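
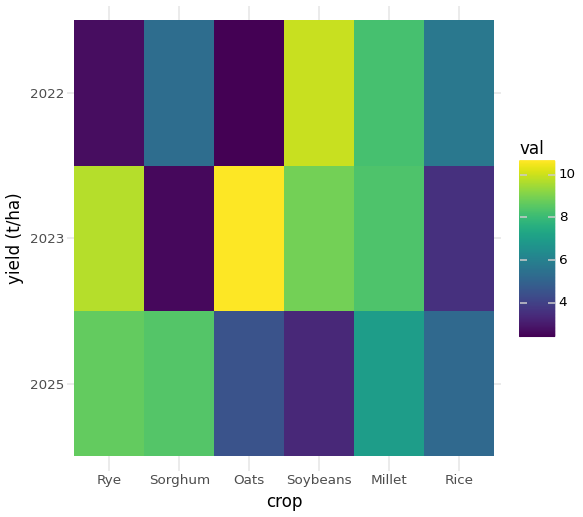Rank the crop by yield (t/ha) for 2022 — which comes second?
Top 3 for 2022: Soybeans ≈ 10, Millet ≈ 8, Rice ≈ 6.

Millet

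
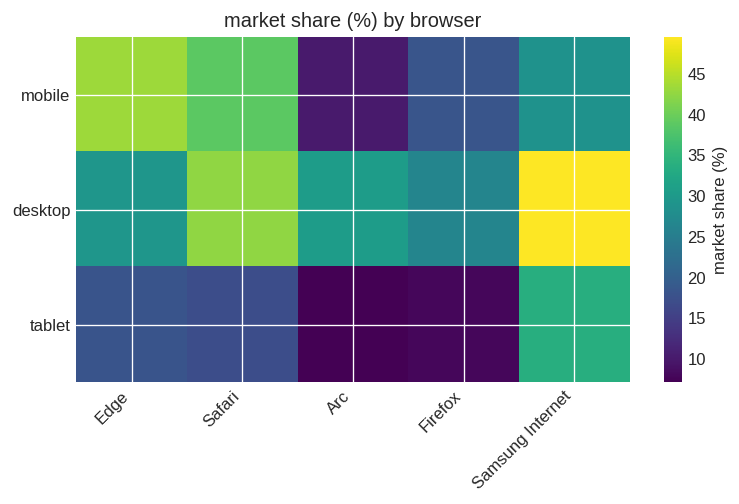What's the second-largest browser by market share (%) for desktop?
Safari

Top 3 for desktop: Samsung Internet ≈ 50, Safari ≈ 40, Arc ≈ 30.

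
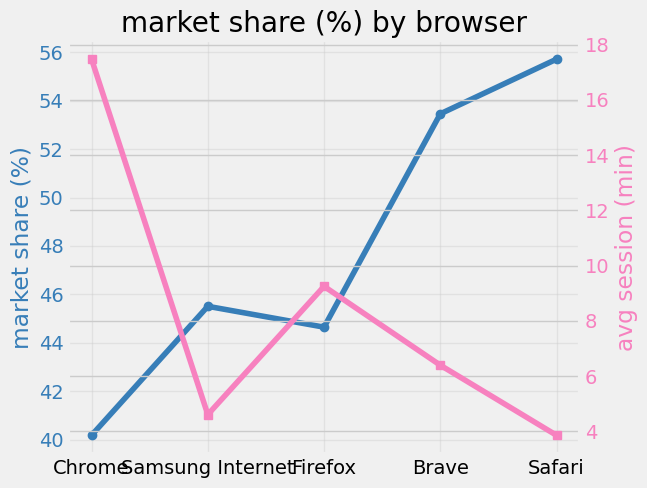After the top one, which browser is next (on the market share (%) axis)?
Brave

Top 3 (on the market share (%) axis): Safari ≈ 56, Brave ≈ 54, Samsung Internet ≈ 46.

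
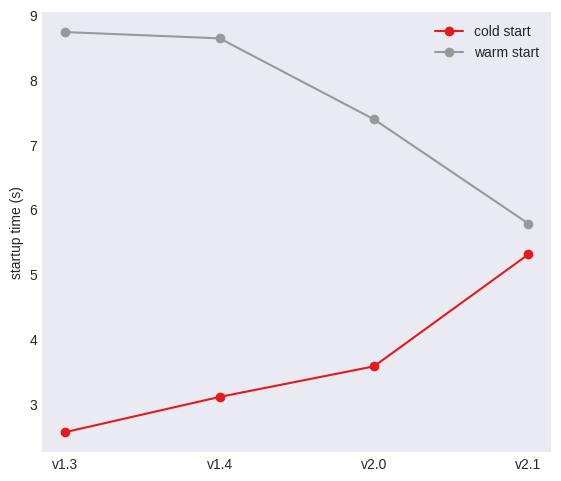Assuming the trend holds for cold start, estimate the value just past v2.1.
Last three: 3, 4, 5 → slope ≈ 1/step → next ≈ 6.

≈ 6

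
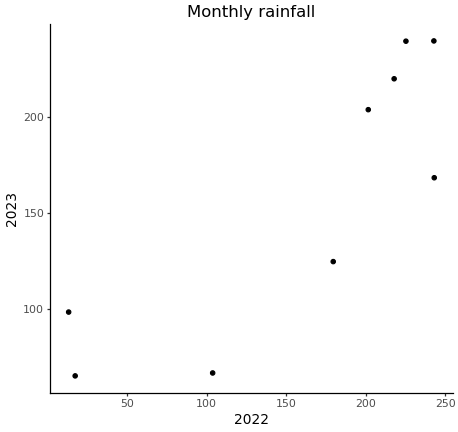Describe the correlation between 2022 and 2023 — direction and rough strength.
positive, strong

Points are positively correlated; strong (|r| ≈ 0.8).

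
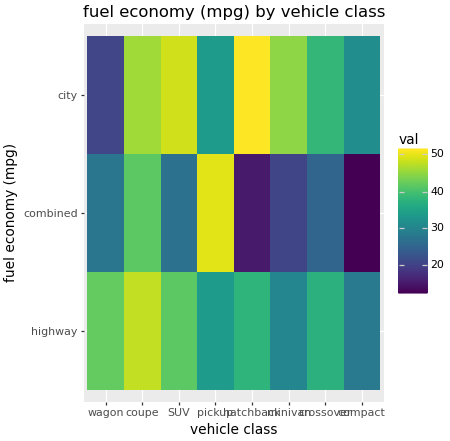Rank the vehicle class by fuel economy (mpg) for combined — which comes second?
Top 3 for combined: pickup ≈ 50, coupe ≈ 40, wagon ≈ 30.

coupe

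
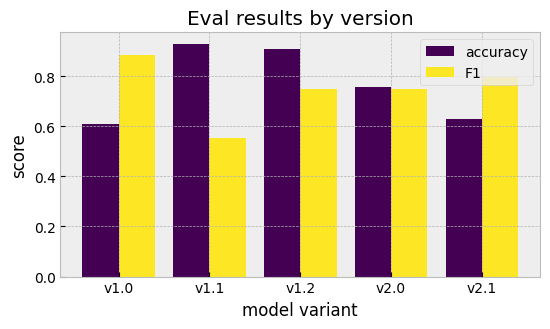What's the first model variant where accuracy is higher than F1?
v1.1

v1.0: accuracy ≈ 0.6 vs F1 ≈ 0.9 (not yet); v1.1: accuracy ≈ 0.9 vs F1 ≈ 0.6 (first crossover).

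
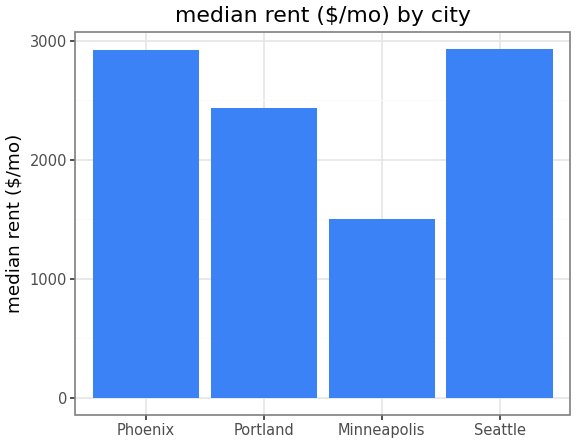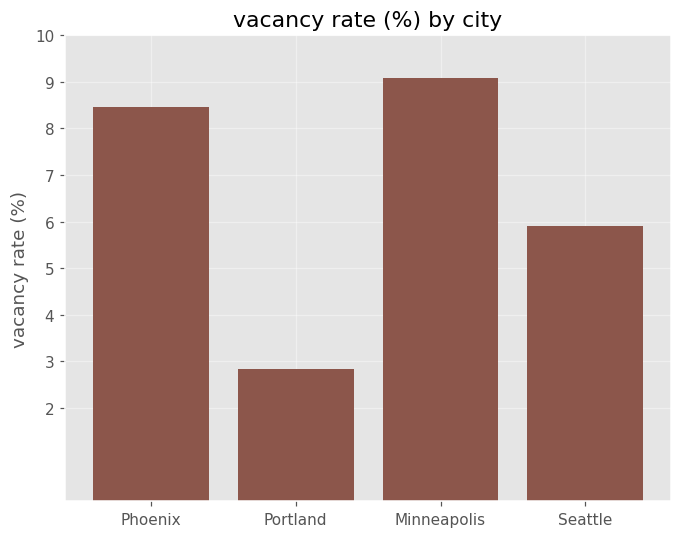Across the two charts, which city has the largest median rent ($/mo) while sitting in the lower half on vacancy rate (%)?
Seattle

Chart 2 median vacancy rate (%) ≈ 7; below-median cities: Portland, Seattle. Among those, Seattle has the highest median rent ($/mo) (≈ 3000).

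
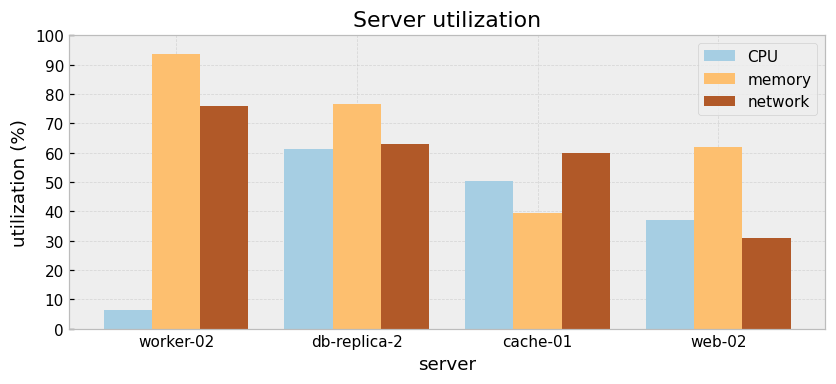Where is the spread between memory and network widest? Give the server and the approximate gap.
web-02, ≈ 30 %

web-02: memory ≈ 60, network ≈ 30 → gap ≈ 30. Next-largest (cache-01) is only ≈ 20.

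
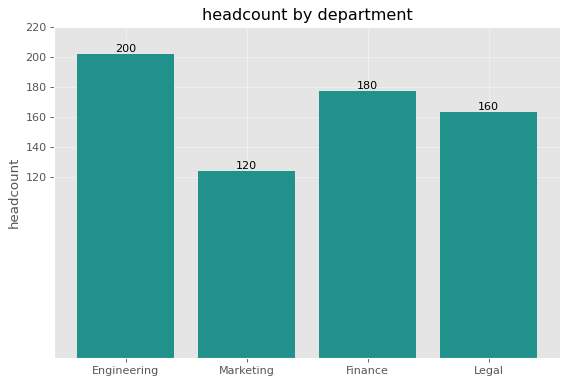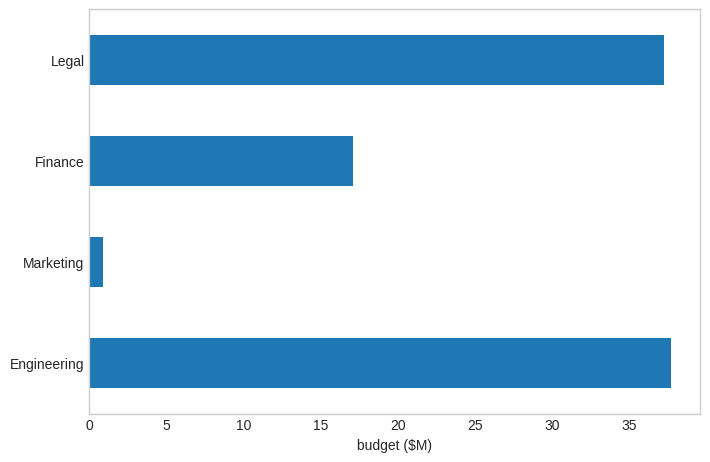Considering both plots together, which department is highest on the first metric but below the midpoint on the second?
Chart 2 median budget ($M) ≈ 25; below-median departments: Marketing, Finance. Among those, Finance has the highest headcount (≈ 180).

Finance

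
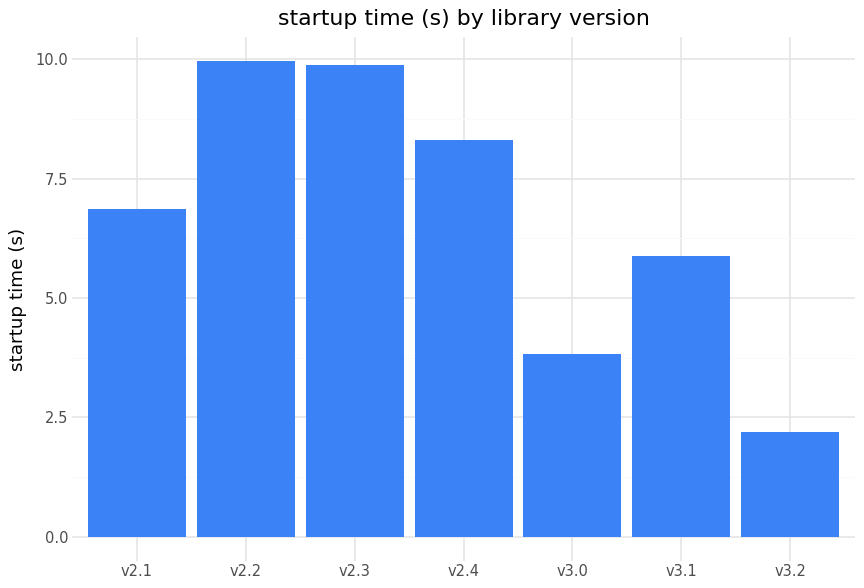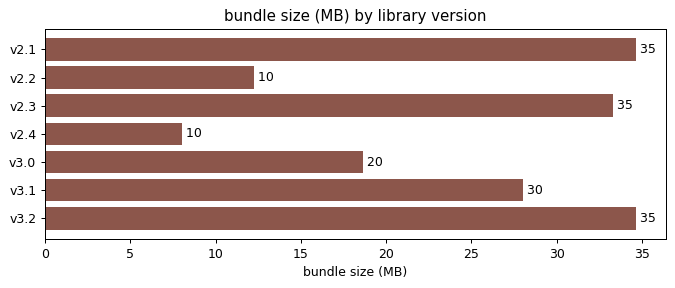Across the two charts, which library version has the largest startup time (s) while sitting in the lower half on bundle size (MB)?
Chart 2 median bundle size (MB) ≈ 30; below-median library versions: v2.2, v2.4, v3.0. Among those, v2.2 has the highest startup time (s) (≈ 10).

v2.2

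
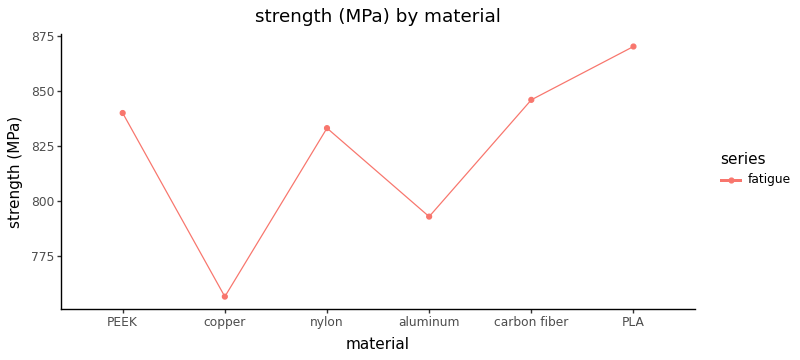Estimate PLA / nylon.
≈ 1.05×

PLA ≈ 870, nylon ≈ 830; 870/830 ≈ 1.05.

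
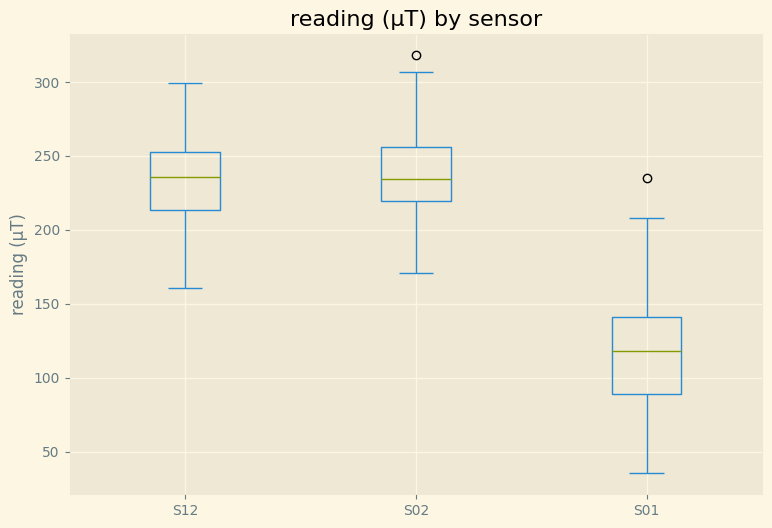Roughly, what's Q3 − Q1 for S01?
Q3 ≈ 140, Q1 ≈ 80; IQR ≈ 60.

≈ 60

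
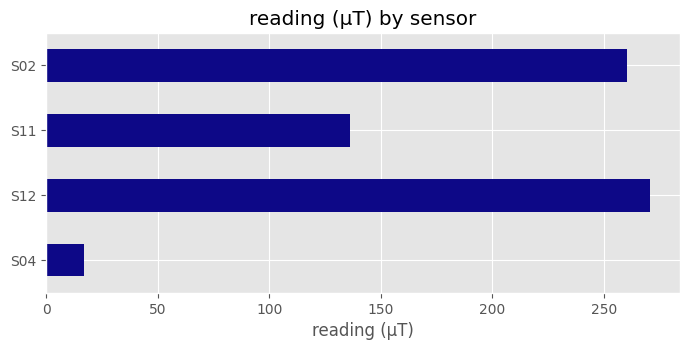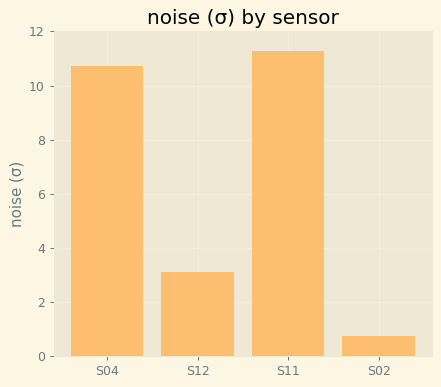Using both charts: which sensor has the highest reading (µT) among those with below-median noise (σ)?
Chart 2 median noise (σ) ≈ 6; below-median sensors: S12, S02. Among those, S12 has the highest reading (µT) (≈ 275).

S12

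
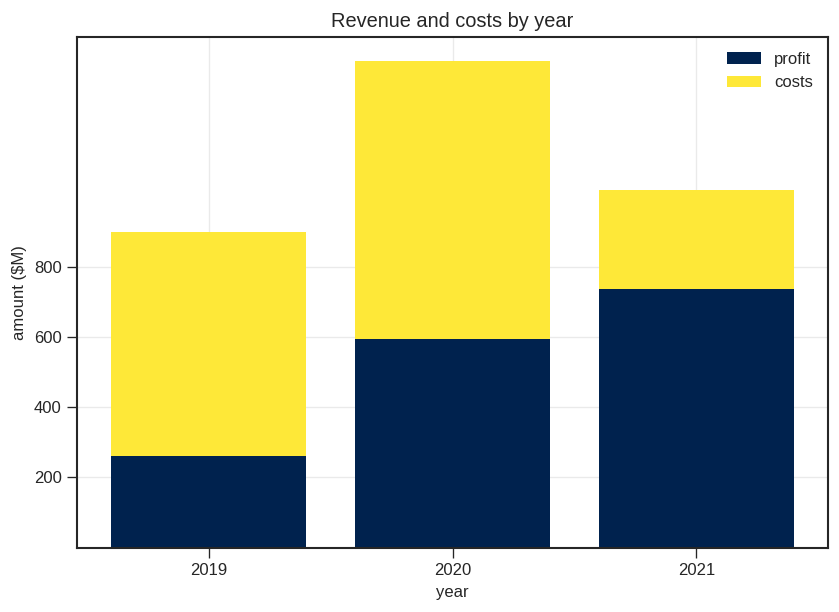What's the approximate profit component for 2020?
profit top ≈ 600, bottom ≈ 0; segment ≈ 600.

≈ 600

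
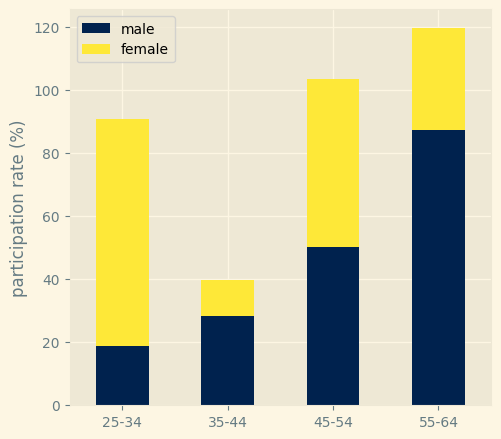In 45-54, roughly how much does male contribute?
≈ 50

male top ≈ 50, bottom ≈ 0; segment ≈ 50.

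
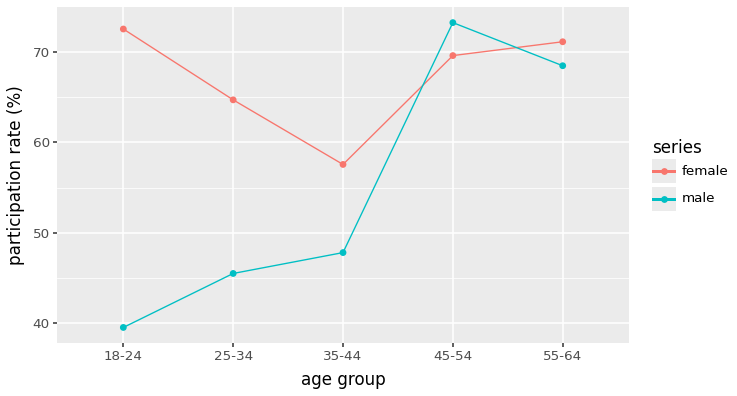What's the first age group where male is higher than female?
35-44: male ≈ 50 vs female ≈ 60 (not yet); 45-54: male ≈ 75 vs female ≈ 70 (first crossover).

45-54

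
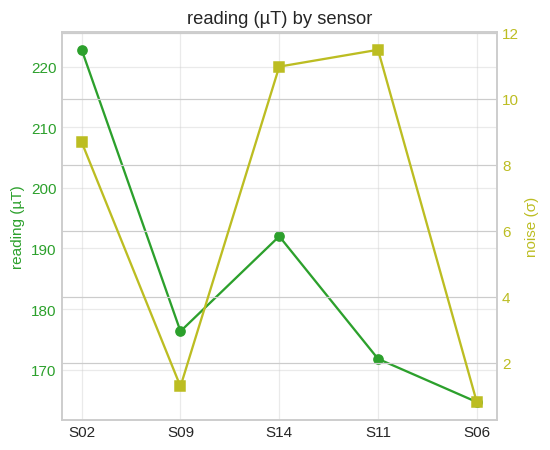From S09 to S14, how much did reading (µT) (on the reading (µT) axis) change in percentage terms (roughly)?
S09 ≈ 175, S14 ≈ 190; (190 − 175) / 175 ≈ +8.6%.

≈ +8.6%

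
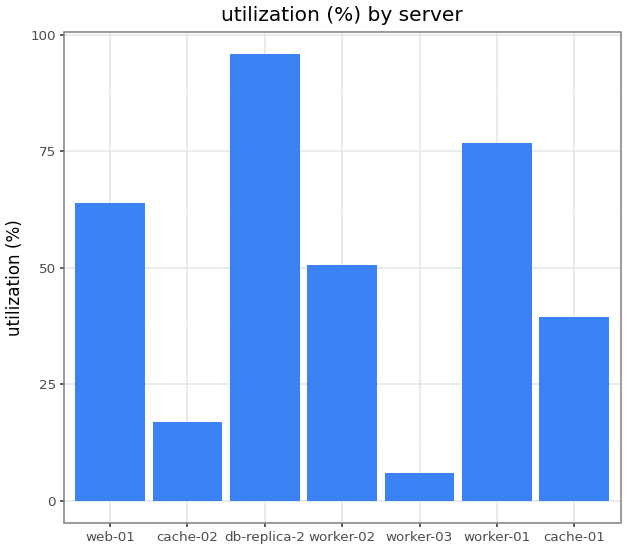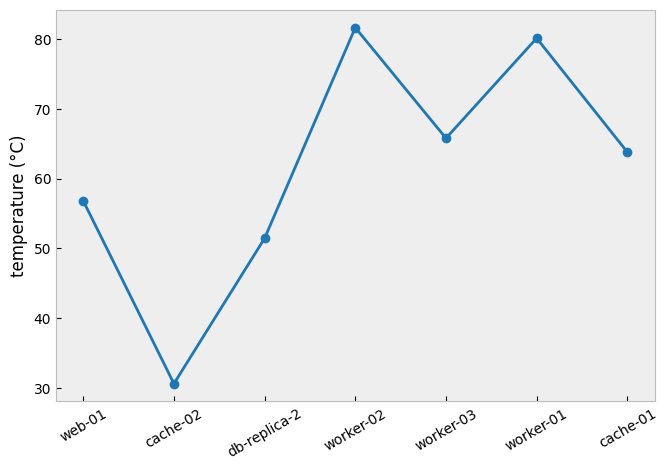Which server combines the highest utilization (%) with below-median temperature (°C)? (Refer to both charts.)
Chart 2 median temperature (°C) ≈ 60; below-median servers: web-01, cache-02, db-replica-2. Among those, db-replica-2 has the highest utilization (%) (≈ 100).

db-replica-2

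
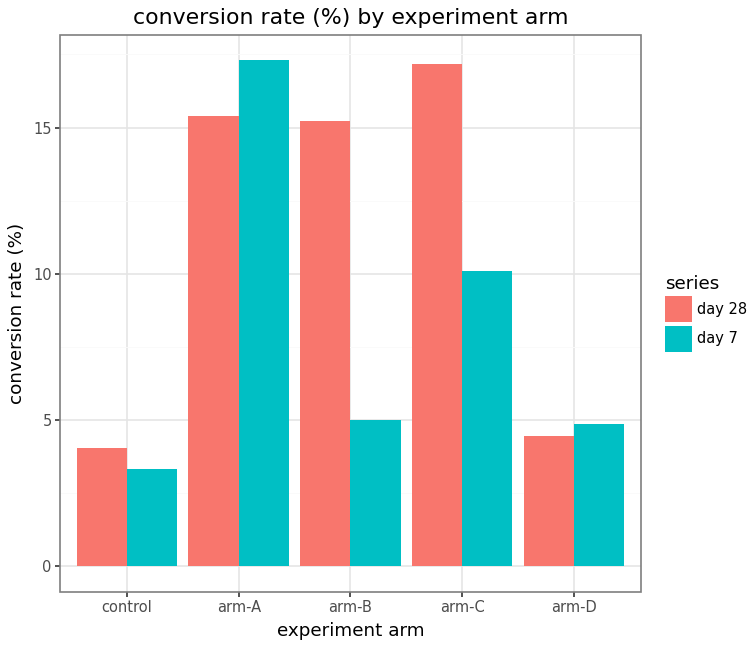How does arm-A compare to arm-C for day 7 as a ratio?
arm-A ≈ 18, arm-C ≈ 10; 18/10 ≈ 1.8.

≈ 1.8×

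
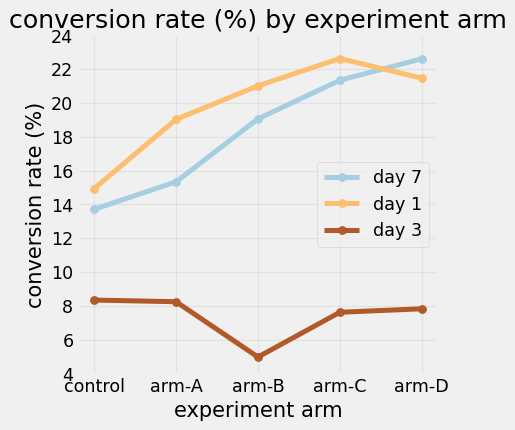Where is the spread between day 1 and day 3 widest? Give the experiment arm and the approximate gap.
arm-B: day 1 ≈ 22, day 3 ≈ 4 → gap ≈ 18. Next-largest (arm-C) is only ≈ 14.

arm-B, ≈ 18 %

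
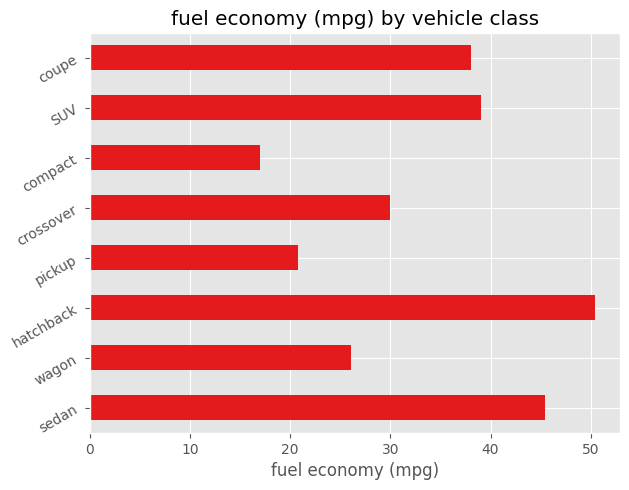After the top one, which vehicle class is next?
sedan

Top 3: hatchback ≈ 50, sedan ≈ 45, SUV ≈ 40.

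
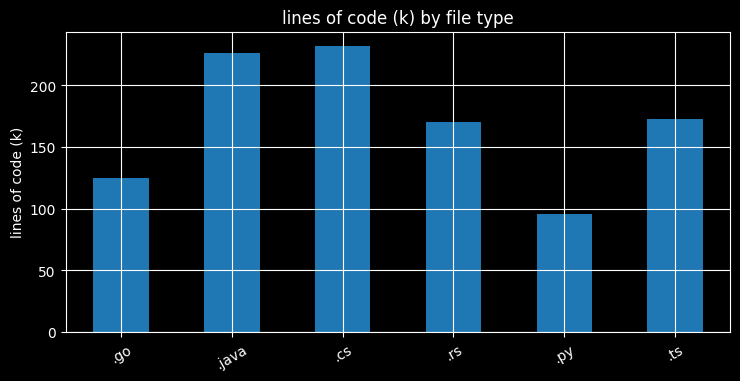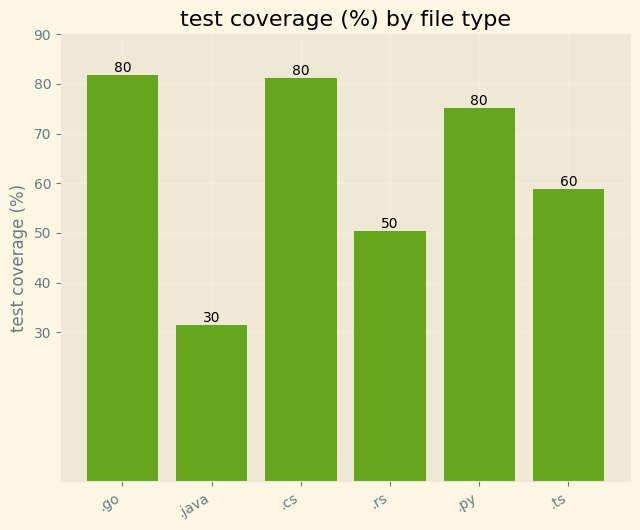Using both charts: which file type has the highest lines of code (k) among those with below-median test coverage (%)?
.java

Chart 2 median test coverage (%) ≈ 70; below-median file types: .java, .rs, .ts. Among those, .java has the highest lines of code (k) (≈ 225).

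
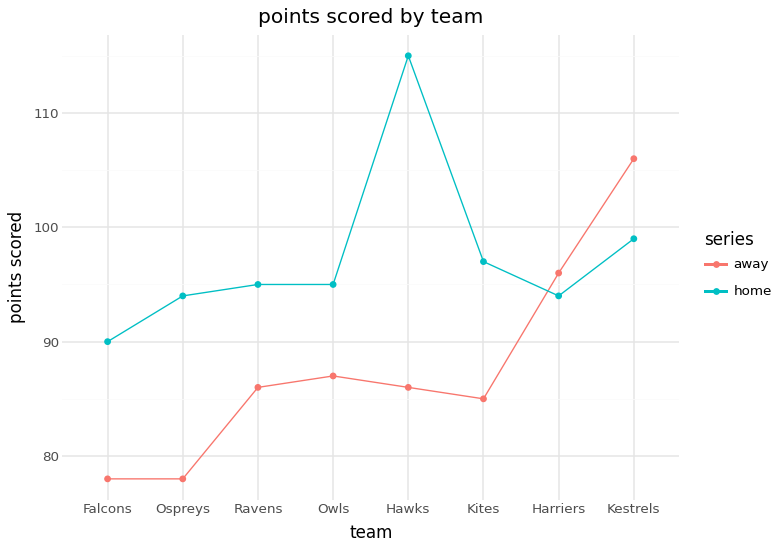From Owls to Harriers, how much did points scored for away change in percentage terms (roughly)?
Owls ≈ 85, Harriers ≈ 95; (95 − 85) / 85 ≈ +11.8%.

≈ +11.8%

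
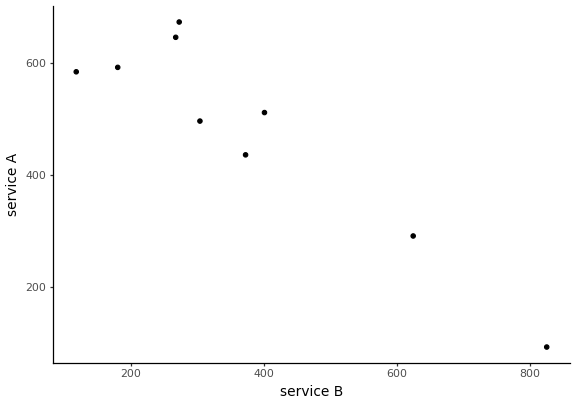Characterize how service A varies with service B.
Points are negatively correlated; strong (|r| ≈ 0.9).

negative, strong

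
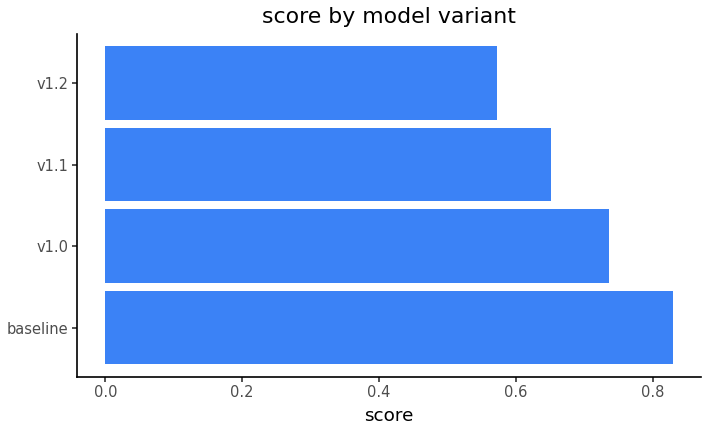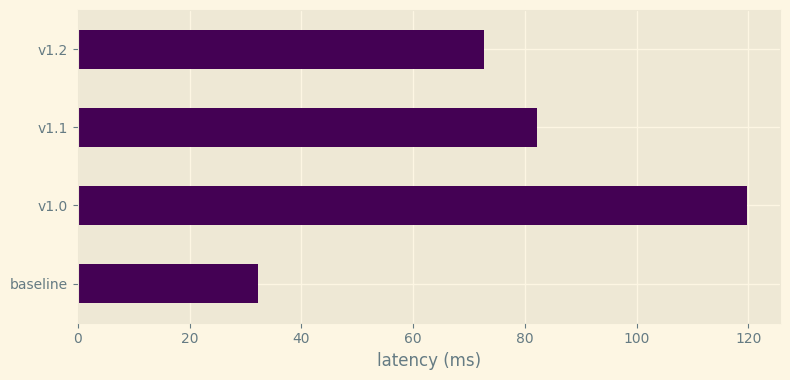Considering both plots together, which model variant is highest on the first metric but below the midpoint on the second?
Chart 2 median latency (ms) ≈ 80; below-median model variants: baseline, v1.2. Among those, baseline has the highest score (≈ 0.8).

baseline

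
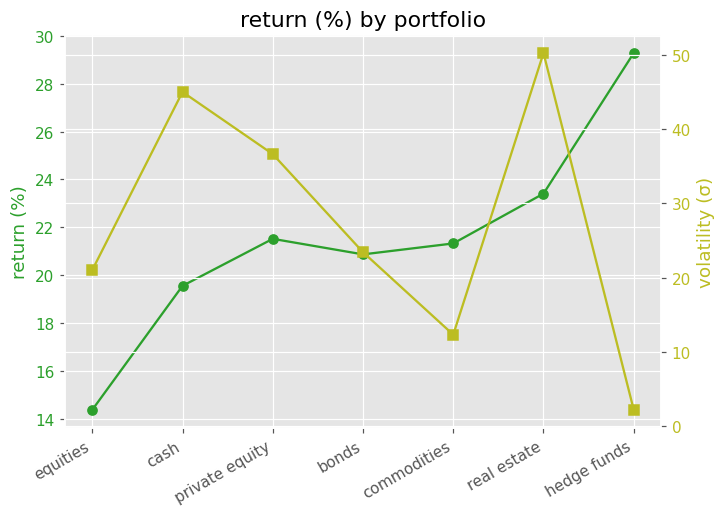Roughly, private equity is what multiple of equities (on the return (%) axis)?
private equity ≈ 22, equities ≈ 14; 22/14 ≈ 1.57.

≈ 1.57×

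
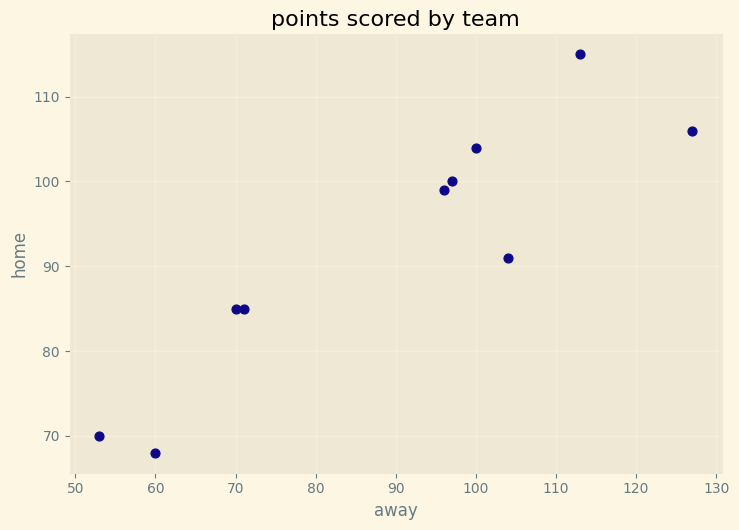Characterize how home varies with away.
positive, strong

Points are positively correlated; strong (|r| ≈ 0.9).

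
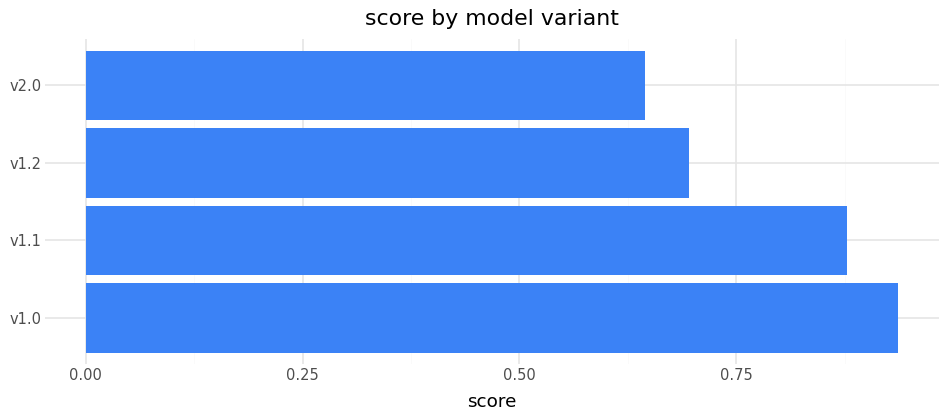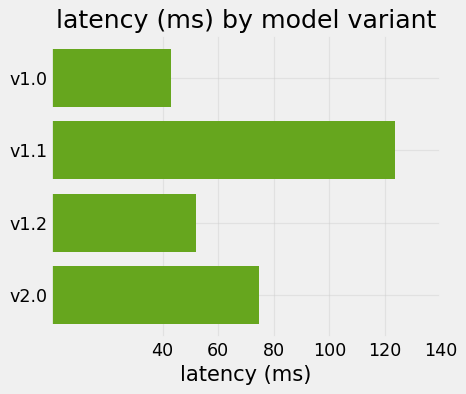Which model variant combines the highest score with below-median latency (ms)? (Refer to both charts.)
Chart 2 median latency (ms) ≈ 60; below-median model variants: v1.0, v1.2. Among those, v1.0 has the highest score (≈ 0.9).

v1.0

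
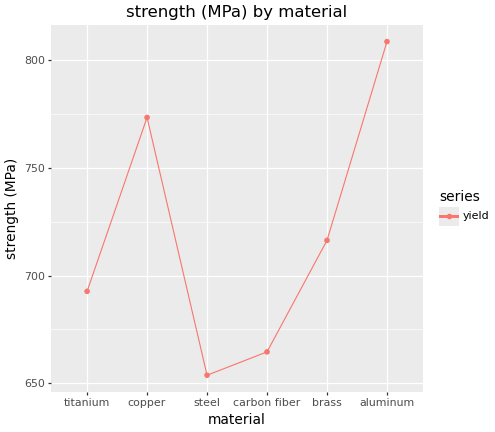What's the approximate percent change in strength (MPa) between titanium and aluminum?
titanium ≈ 700, aluminum ≈ 800; (800 − 700) / 700 ≈ +14.3%.

≈ +14.3%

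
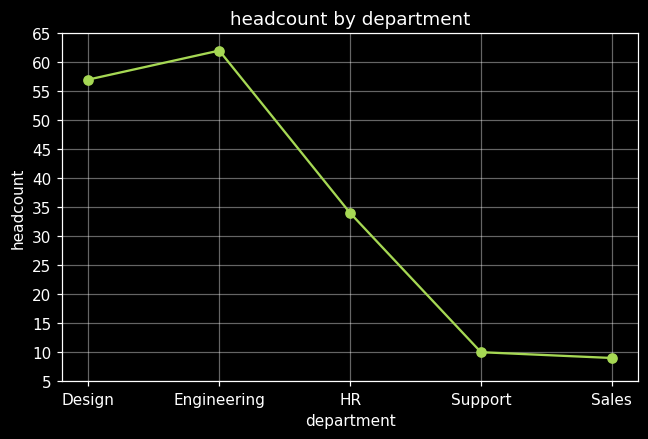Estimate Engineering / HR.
Engineering ≈ 60, HR ≈ 35; 60/35 ≈ 1.71.

≈ 1.71×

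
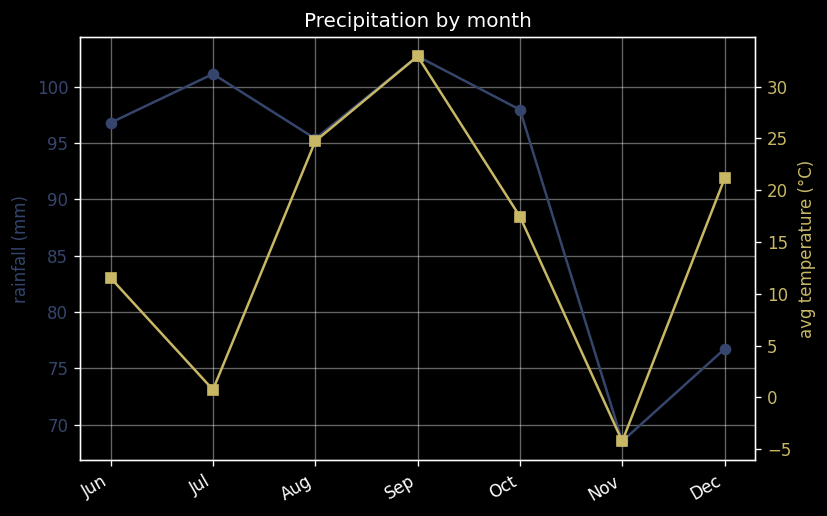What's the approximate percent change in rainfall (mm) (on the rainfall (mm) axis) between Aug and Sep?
Aug ≈ 95, Sep ≈ 105; (105 − 95) / 95 ≈ +10.5%.

≈ +10.5%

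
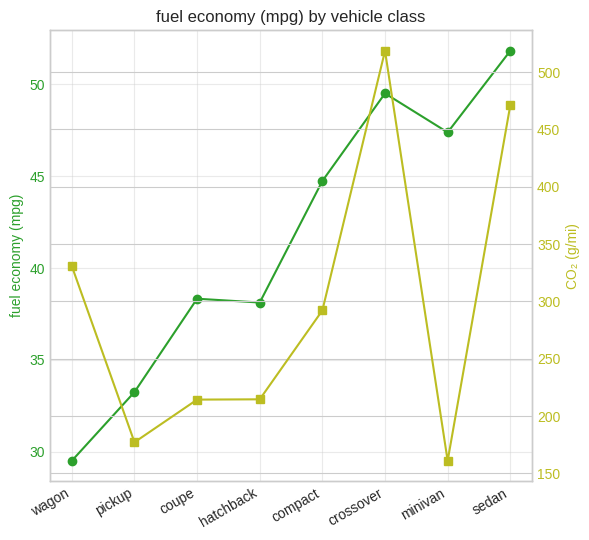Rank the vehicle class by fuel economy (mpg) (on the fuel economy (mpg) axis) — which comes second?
crossover

Top 3 (on the fuel economy (mpg) axis): sedan ≈ 52, crossover ≈ 50, minivan ≈ 48.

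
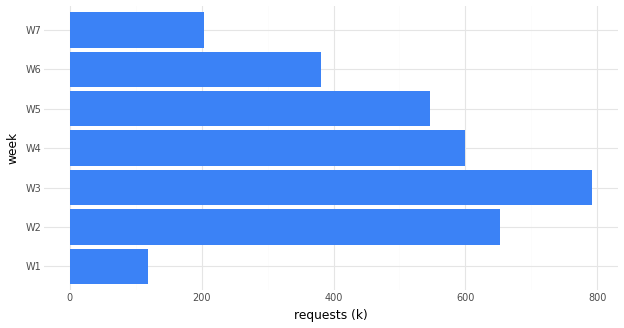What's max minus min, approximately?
≈ 700

Max W3 ≈ 800, min W1 ≈ 100; range ≈ 700.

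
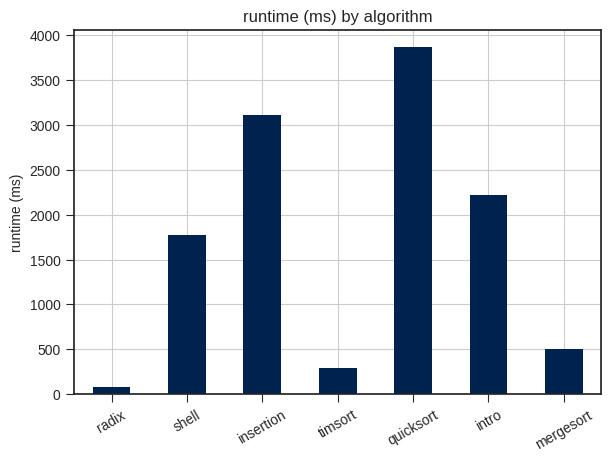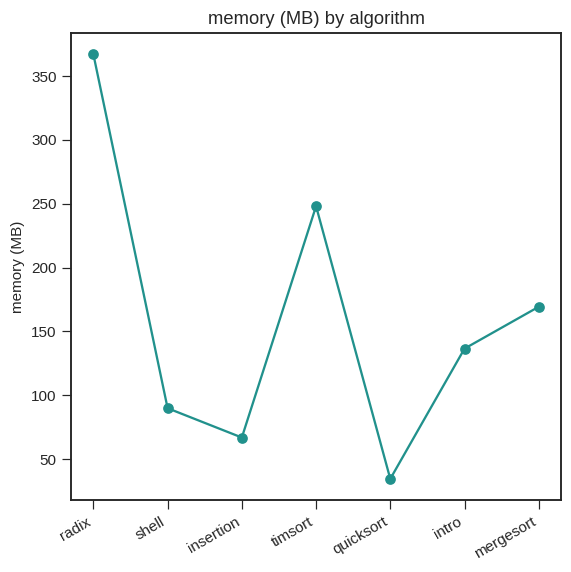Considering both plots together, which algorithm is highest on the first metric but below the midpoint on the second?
quicksort

Chart 2 median memory (MB) ≈ 150; below-median algorithms: shell, insertion, quicksort. Among those, quicksort has the highest runtime (ms) (≈ 4000).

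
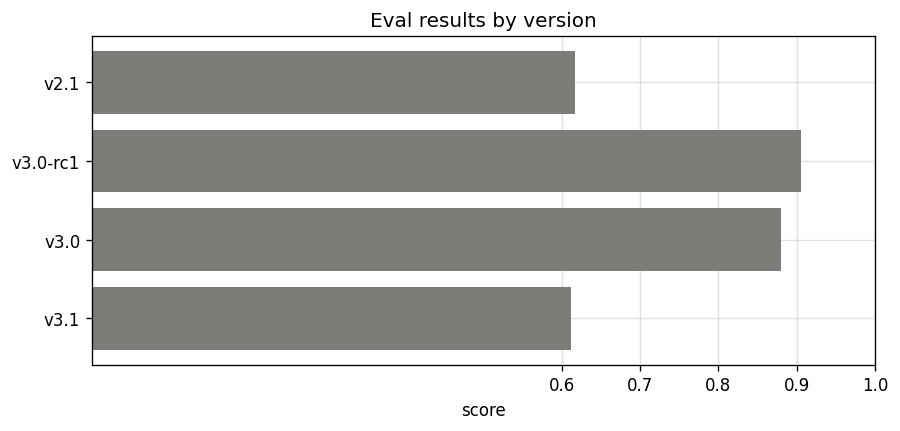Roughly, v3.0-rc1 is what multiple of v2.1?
≈ 1.5×

v3.0-rc1 ≈ 0.9, v2.1 ≈ 0.6; 0.9/0.6 ≈ 1.5.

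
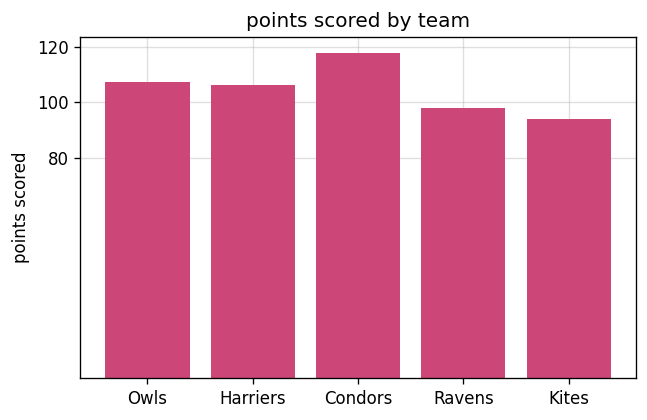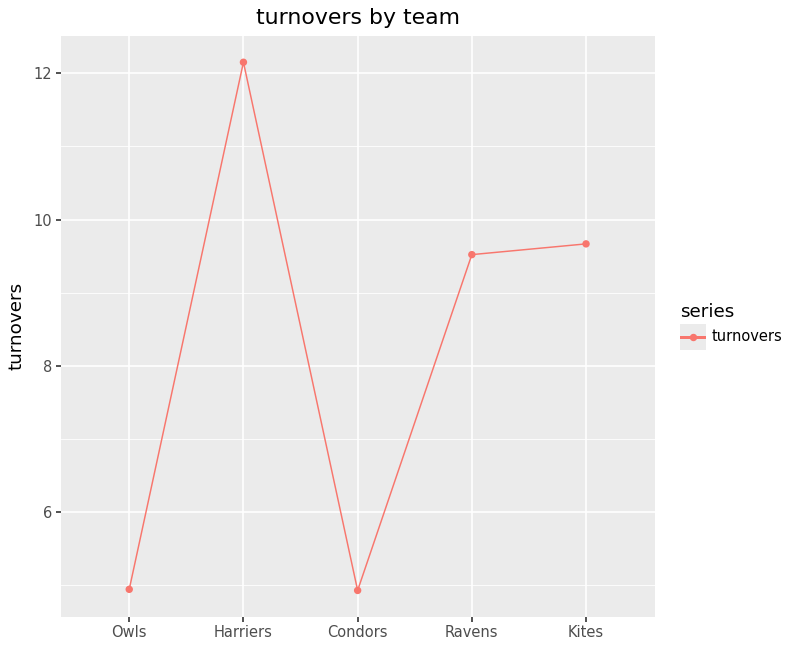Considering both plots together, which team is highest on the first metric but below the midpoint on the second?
Chart 2 median turnovers ≈ 10; below-median teams: Owls, Condors. Among those, Condors has the highest points scored (≈ 120).

Condors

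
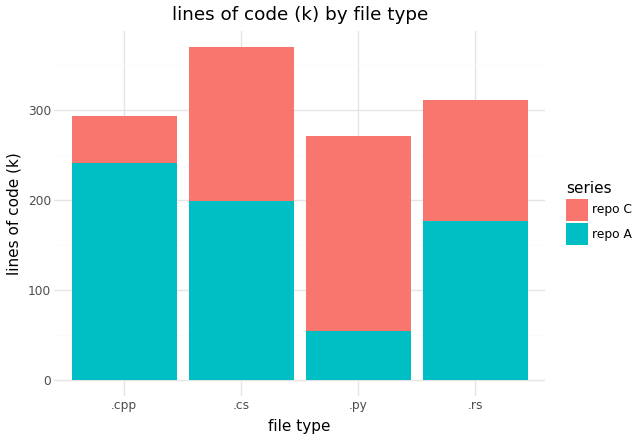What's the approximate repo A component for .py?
≈ 50

repo A top ≈ 50, bottom ≈ 0; segment ≈ 50.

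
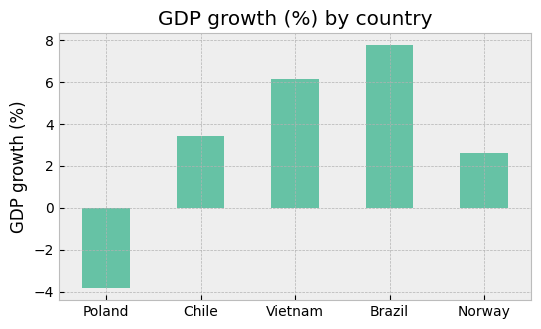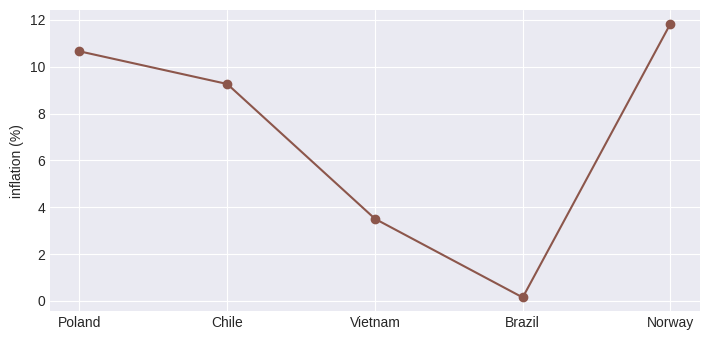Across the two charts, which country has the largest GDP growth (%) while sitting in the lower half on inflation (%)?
Brazil

Chart 2 median inflation (%) ≈ 10; below-median countries: Vietnam, Brazil. Among those, Brazil has the highest GDP growth (%) (≈ 8).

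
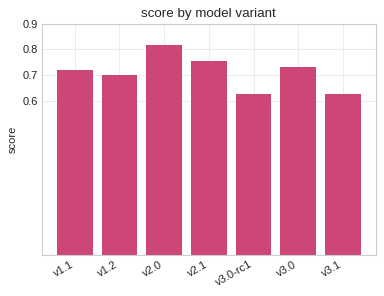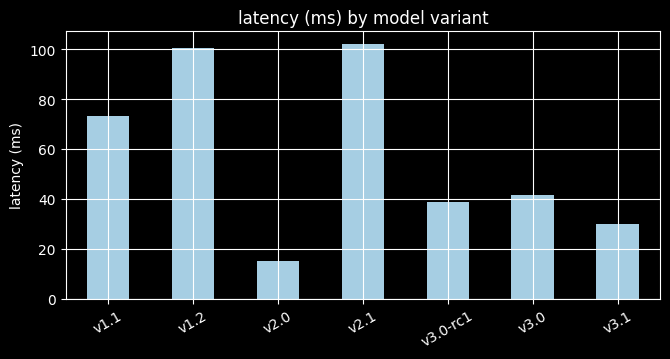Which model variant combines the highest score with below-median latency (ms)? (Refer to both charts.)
v2.0

Chart 2 median latency (ms) ≈ 40; below-median model variants: v2.0, v3.0-rc1, v3.1. Among those, v2.0 has the highest score (≈ 0.8).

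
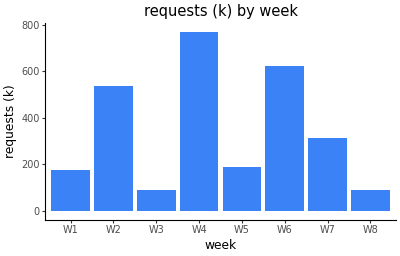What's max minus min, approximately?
Max W4 ≈ 800, min W3 ≈ 100; range ≈ 700.

≈ 700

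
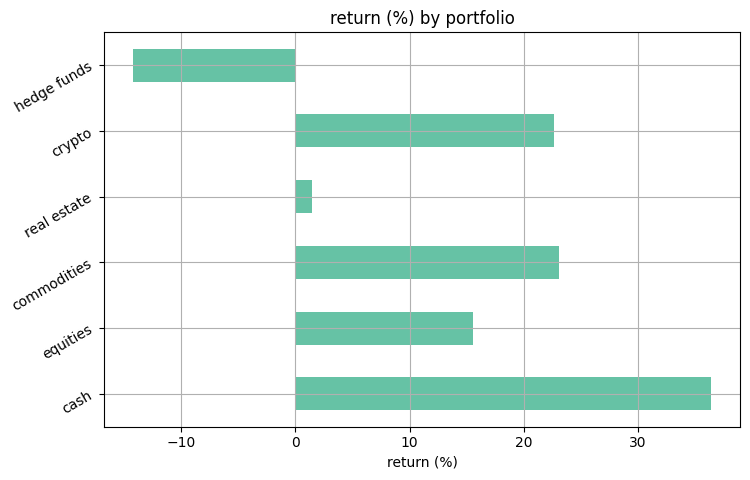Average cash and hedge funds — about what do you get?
(35 + -15) / 2 ≈ 10.

≈ 10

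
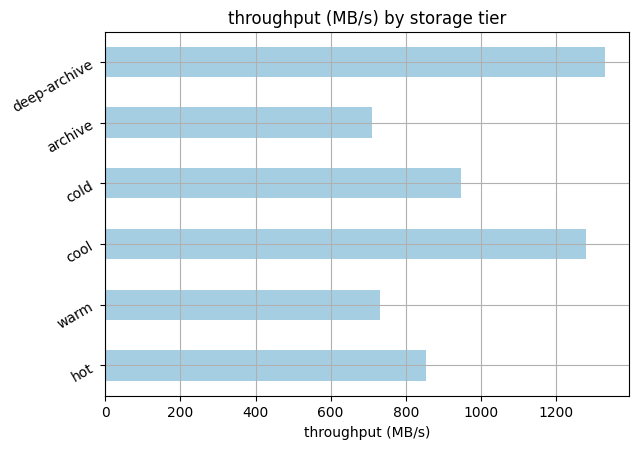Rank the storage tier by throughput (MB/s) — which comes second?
cool

Top 3: deep-archive ≈ 1400, cool ≈ 1200, cold ≈ 1000.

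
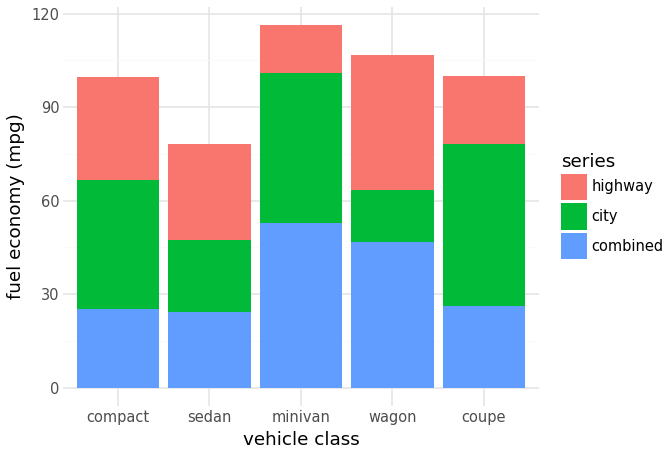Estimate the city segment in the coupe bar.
city top ≈ 80, bottom ≈ 30; segment ≈ 50.

≈ 50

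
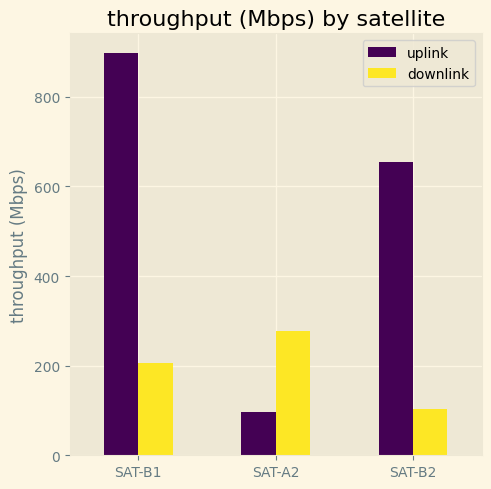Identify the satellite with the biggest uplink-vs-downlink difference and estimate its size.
SAT-B1, ≈ 700 Mbps

SAT-B1: uplink ≈ 900, downlink ≈ 200 → gap ≈ 700. Next-largest (SAT-B2) is only ≈ 600.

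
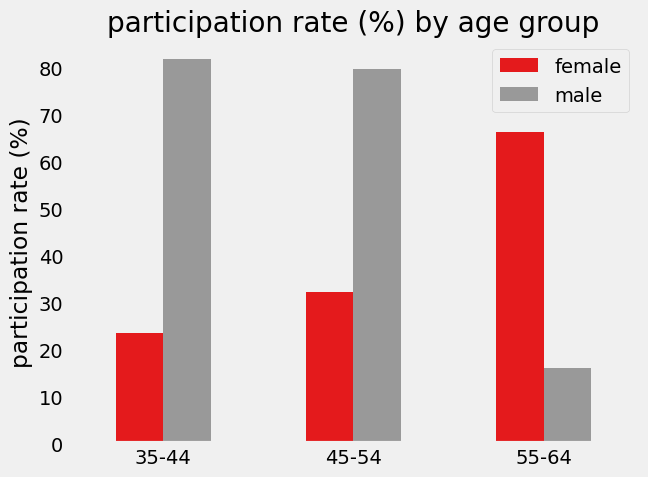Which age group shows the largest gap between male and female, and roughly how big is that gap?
35-44: male ≈ 80, female ≈ 20 → gap ≈ 60. Next-largest (55-64) is only ≈ 50.

35-44, ≈ 60 %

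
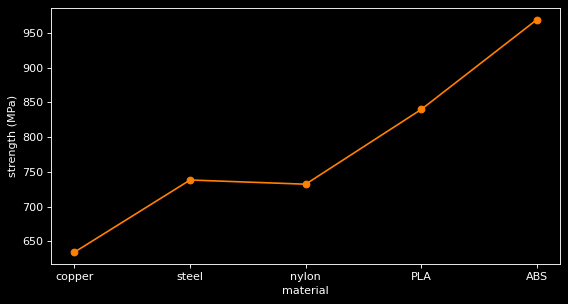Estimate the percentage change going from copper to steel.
copper ≈ 650, steel ≈ 750; (750 − 650) / 650 ≈ +15.4%.

≈ +15.4%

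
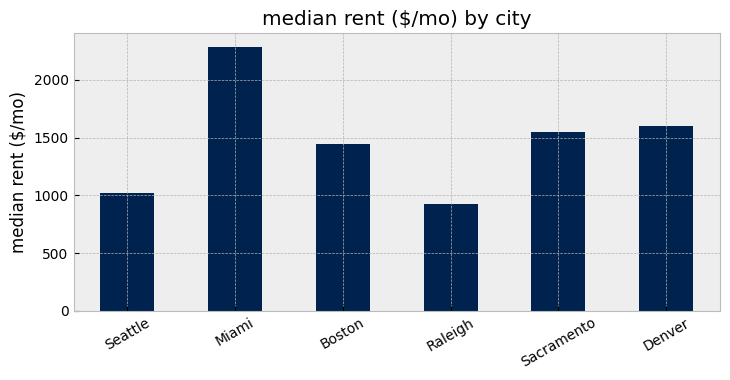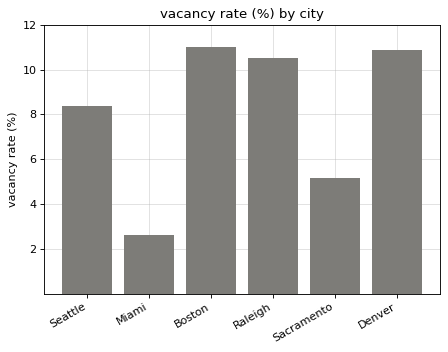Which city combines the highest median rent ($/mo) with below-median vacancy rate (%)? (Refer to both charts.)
Chart 2 median vacancy rate (%) ≈ 10; below-median cities: Seattle, Miami, Sacramento. Among those, Miami has the highest median rent ($/mo) (≈ 2500).

Miami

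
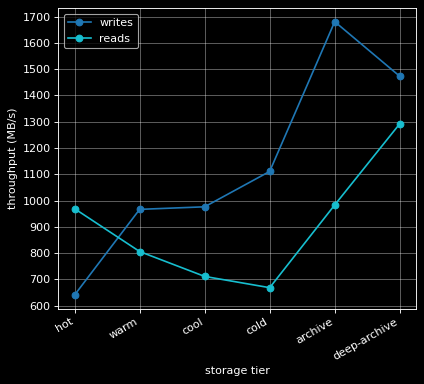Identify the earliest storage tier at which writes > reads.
warm

hot: writes ≈ 600 vs reads ≈ 1000 (not yet); warm: writes ≈ 1000 vs reads ≈ 800 (first crossover).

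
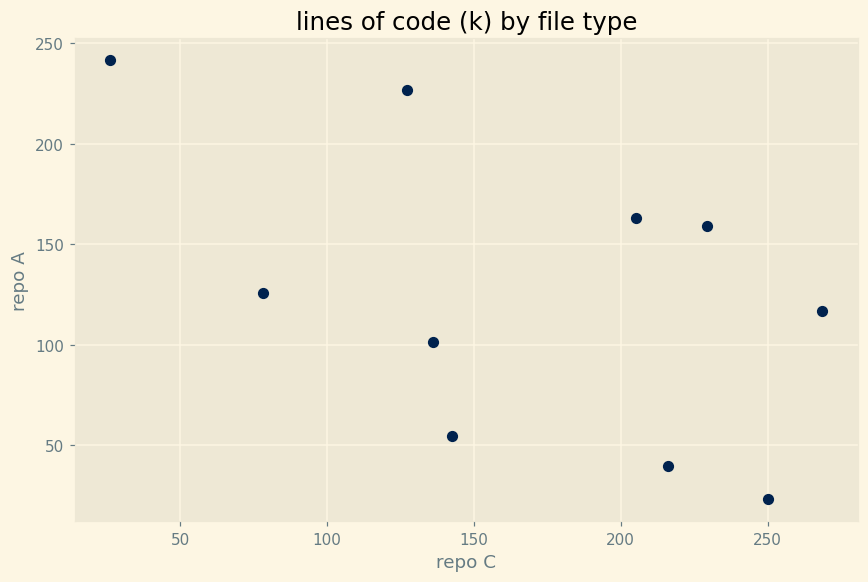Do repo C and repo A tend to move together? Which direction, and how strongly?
Points are negatively correlated; moderate (|r| ≈ 0.5).

negative, moderate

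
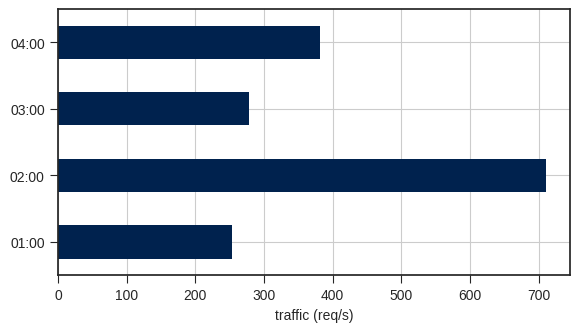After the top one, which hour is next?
Top 3: 02:00 ≈ 700, 04:00 ≈ 400, 03:00 ≈ 300.

04:00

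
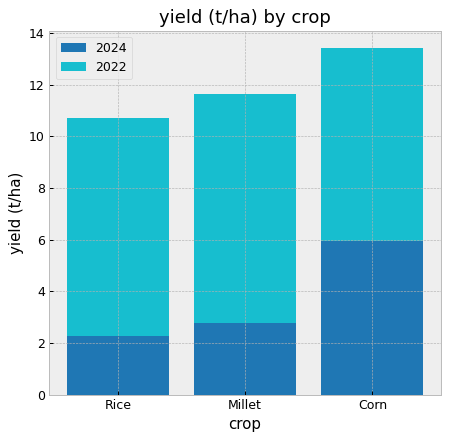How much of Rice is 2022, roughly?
2022 top ≈ 10, bottom ≈ 2; segment ≈ 8.

≈ 8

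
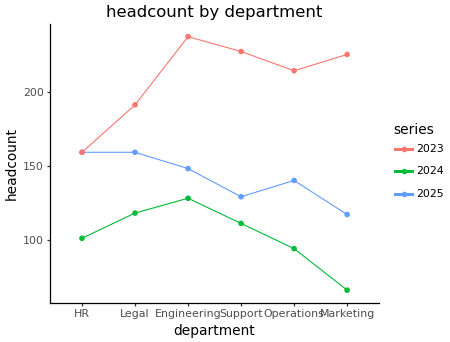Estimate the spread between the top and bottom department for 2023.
≈ 80

Max Engineering ≈ 240, min HR ≈ 160; range ≈ 80.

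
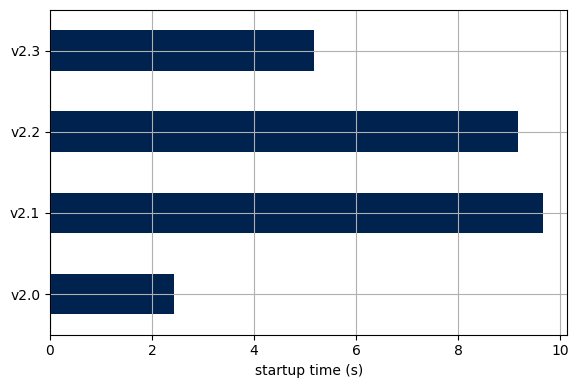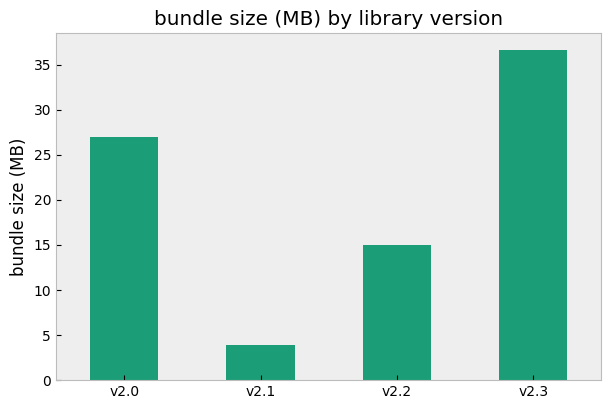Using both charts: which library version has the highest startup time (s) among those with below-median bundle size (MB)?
Chart 2 median bundle size (MB) ≈ 20; below-median library versions: v2.1, v2.2. Among those, v2.1 has the highest startup time (s) (≈ 10).

v2.1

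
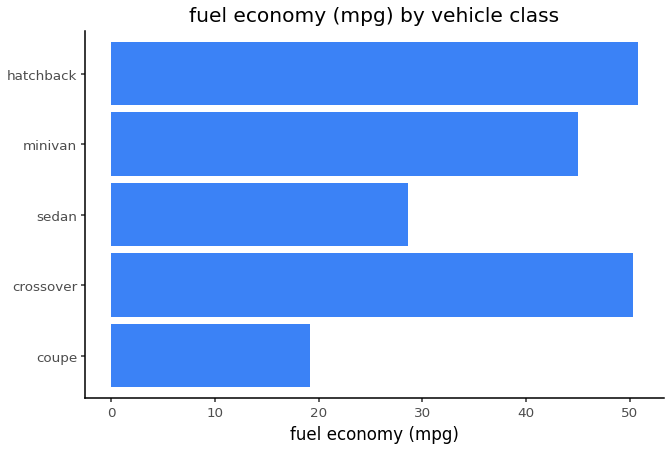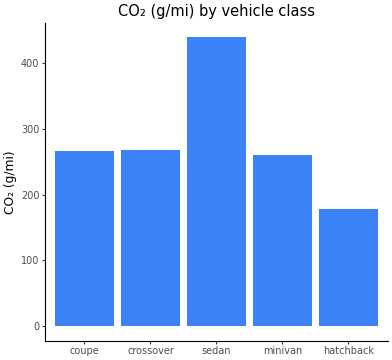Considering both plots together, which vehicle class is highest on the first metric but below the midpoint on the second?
hatchback

Chart 2 median CO₂ (g/mi) ≈ 250; below-median vehicle classes: minivan, hatchback. Among those, hatchback has the highest fuel economy (mpg) (≈ 50).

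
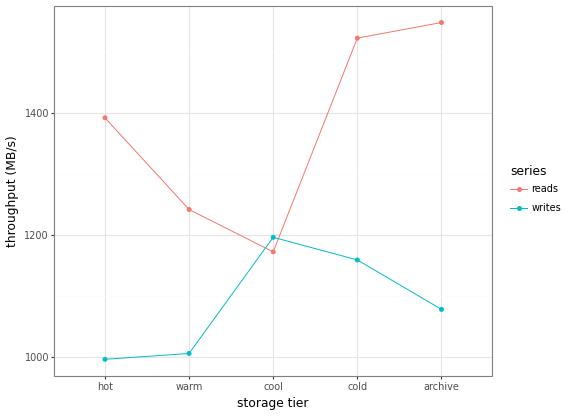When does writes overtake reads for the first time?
warm: writes ≈ 1000 vs reads ≈ 1250 (not yet); cool: writes ≈ 1200 vs reads ≈ 1150 (first crossover).

cool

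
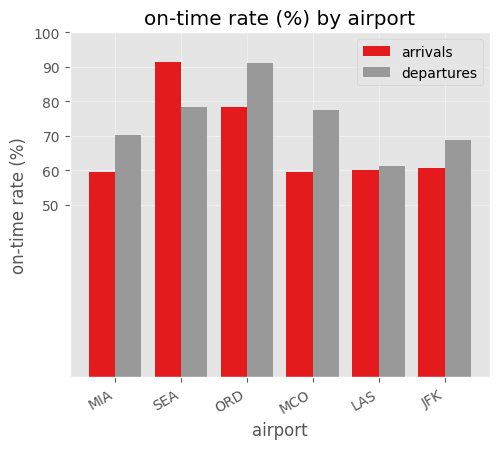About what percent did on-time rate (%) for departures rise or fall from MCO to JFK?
≈ -12.5%

MCO ≈ 80, JFK ≈ 70; (70 − 80) / 80 ≈ -12.5%.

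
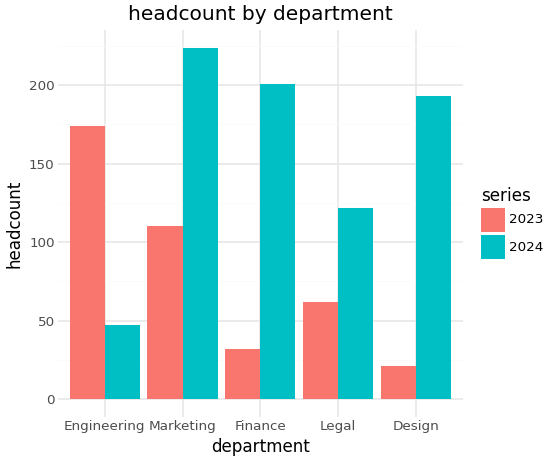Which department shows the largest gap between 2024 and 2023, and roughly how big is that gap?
Design, ≈ 180

Design: 2024 ≈ 200, 2023 ≈ 20 → gap ≈ 180. Next-largest (Finance) is only ≈ 160.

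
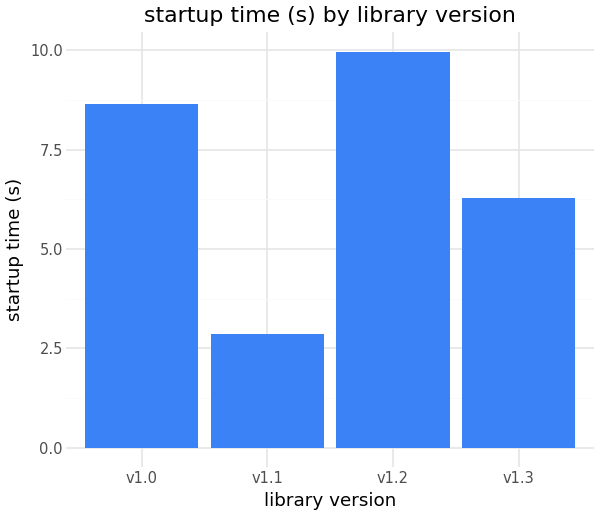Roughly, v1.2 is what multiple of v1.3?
v1.2 ≈ 10, v1.3 ≈ 6; 10/6 ≈ 1.67.

≈ 1.67×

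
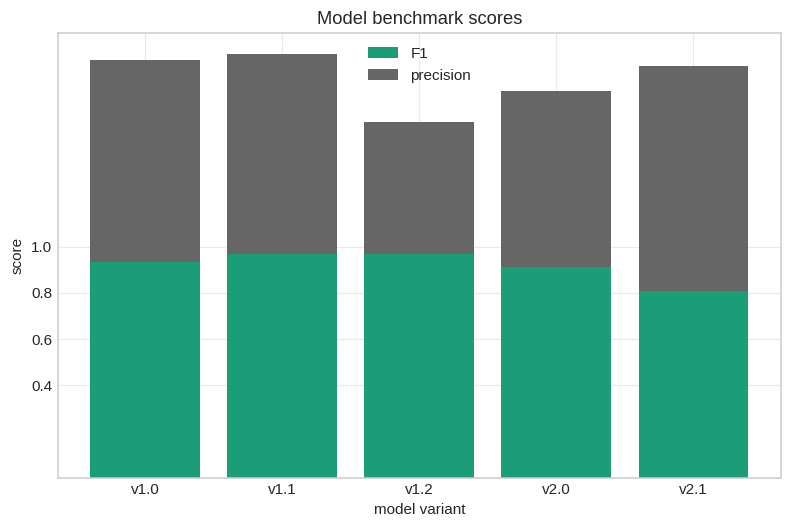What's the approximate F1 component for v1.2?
F1 top ≈ 1.0, bottom ≈ 0.0; segment ≈ 1.0.

≈ 1.0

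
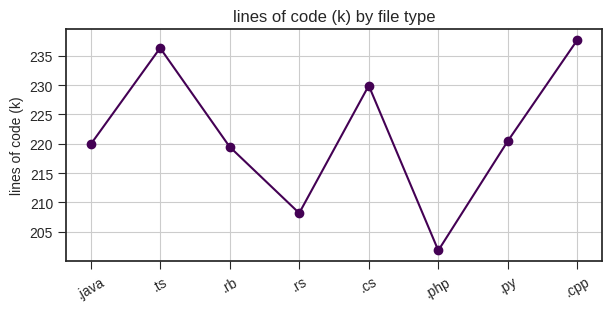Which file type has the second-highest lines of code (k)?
.ts

Top 3: .cpp ≈ 240, .ts ≈ 235, .cs ≈ 230.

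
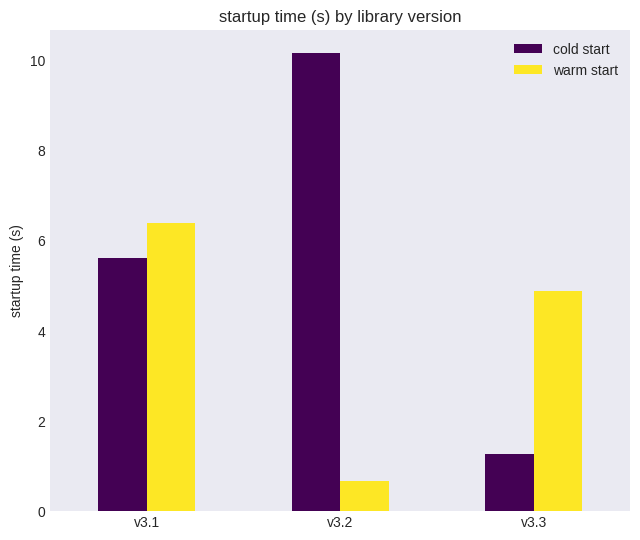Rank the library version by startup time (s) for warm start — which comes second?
Top 3 for warm start: v3.1 ≈ 6, v3.3 ≈ 5, v3.2 ≈ 1.

v3.3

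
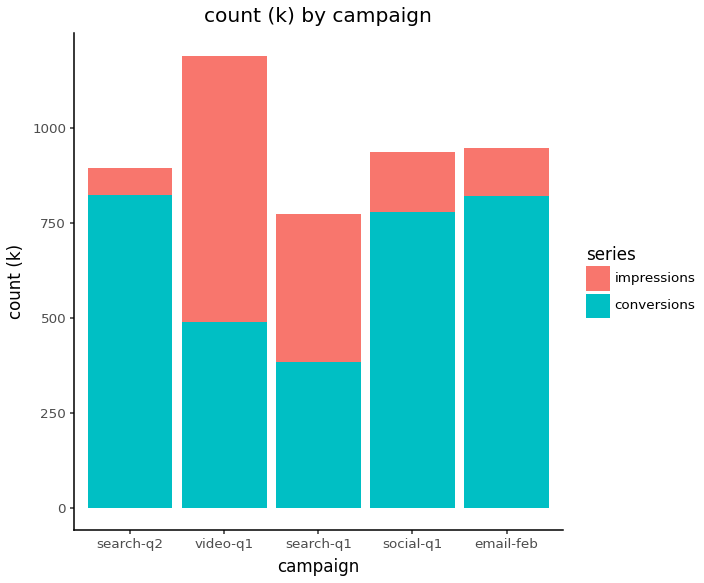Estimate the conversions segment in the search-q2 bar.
conversions top ≈ 800, bottom ≈ 0; segment ≈ 800.

≈ 800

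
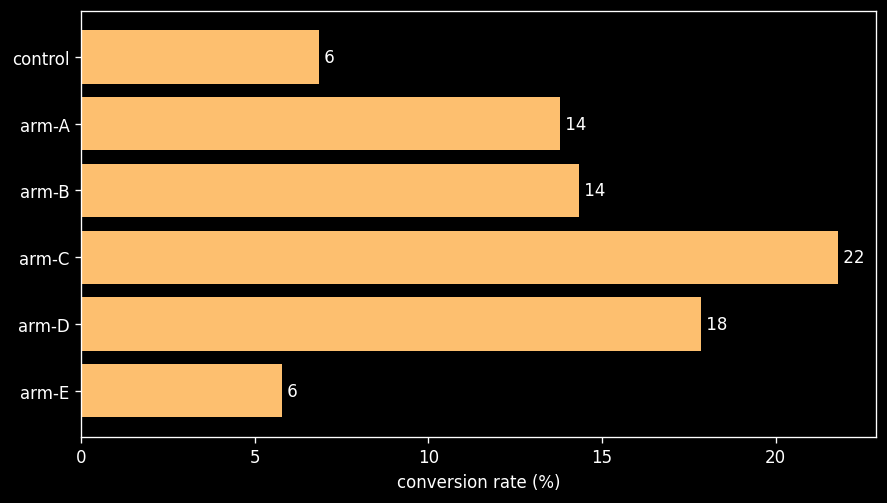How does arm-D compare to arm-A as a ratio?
≈ 1.29×

arm-D ≈ 18, arm-A ≈ 14; 18/14 ≈ 1.29.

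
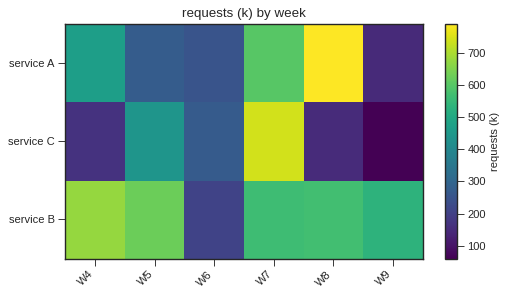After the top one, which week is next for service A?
Top 3 for service A: W8 ≈ 800, W7 ≈ 600, W4 ≈ 500.

W7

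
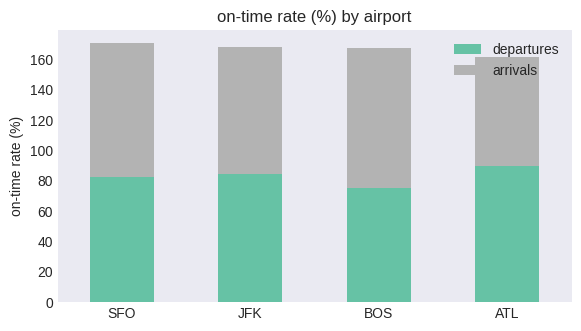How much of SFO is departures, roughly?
departures top ≈ 80, bottom ≈ 0; segment ≈ 80.

≈ 80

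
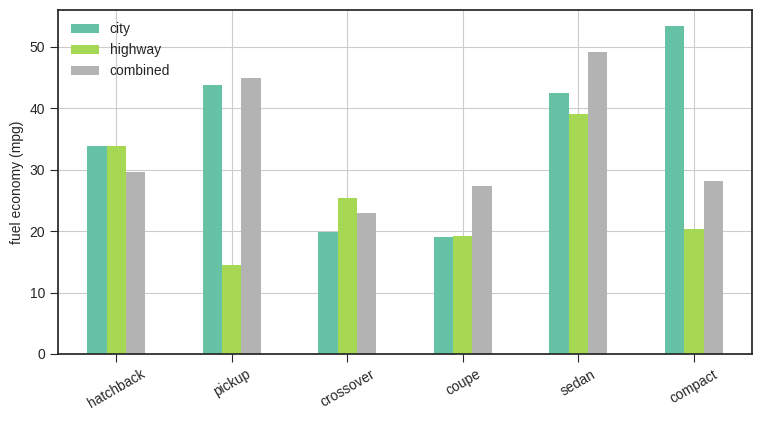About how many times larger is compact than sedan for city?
compact ≈ 55, sedan ≈ 40; 55/40 ≈ 1.38.

≈ 1.38×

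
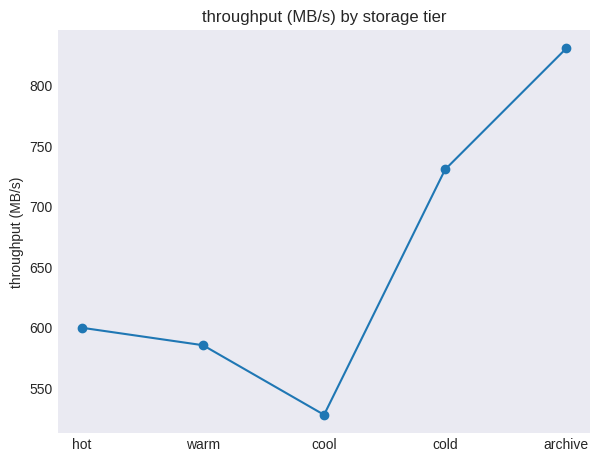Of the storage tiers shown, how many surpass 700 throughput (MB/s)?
Above 700: cold, archive.

2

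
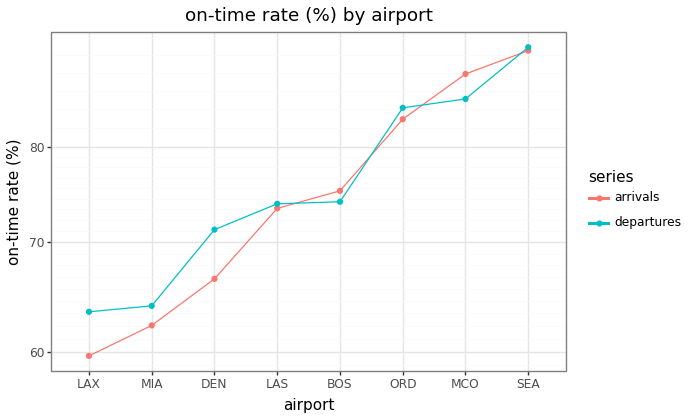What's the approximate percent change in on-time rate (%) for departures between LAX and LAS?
≈ +15.4%

LAX ≈ 65, LAS ≈ 75; (75 − 65) / 65 ≈ +15.4%.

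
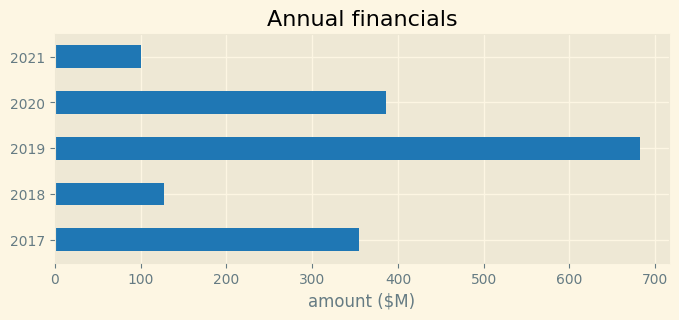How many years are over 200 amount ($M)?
Above 200: 2017, 2019, 2020.

3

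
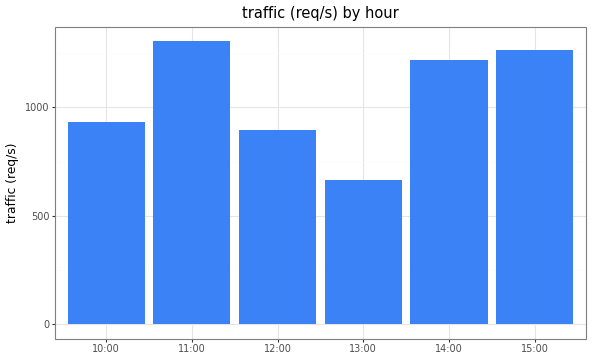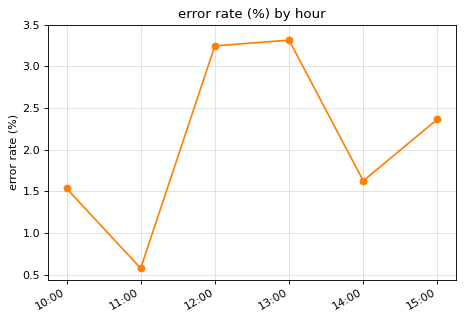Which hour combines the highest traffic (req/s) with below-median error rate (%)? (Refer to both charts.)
Chart 2 median error rate (%) ≈ 2; below-median hours: 10:00, 11:00, 14:00. Among those, 11:00 has the highest traffic (req/s) (≈ 1400).

11:00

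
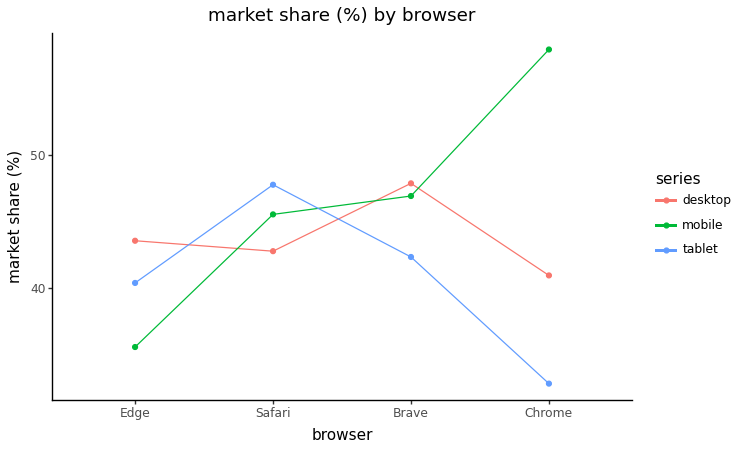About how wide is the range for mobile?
≈ 25

Max Chrome ≈ 60, min Edge ≈ 35; range ≈ 25.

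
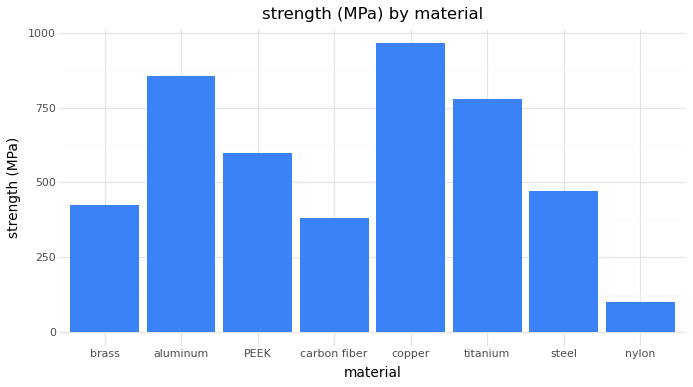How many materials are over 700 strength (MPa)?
Above 700: aluminum, copper, titanium.

3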